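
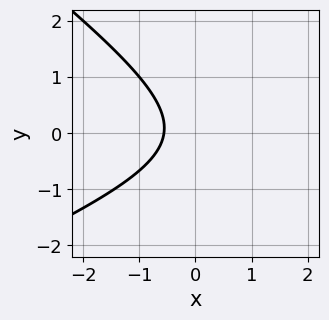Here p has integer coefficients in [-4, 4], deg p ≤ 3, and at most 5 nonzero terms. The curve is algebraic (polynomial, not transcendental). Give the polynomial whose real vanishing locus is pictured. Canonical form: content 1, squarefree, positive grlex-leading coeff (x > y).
1. The degree is 2 — no degree-1 curve has this shape.
2. Against the integer gridlines: the curve avoids every integer y-axis point in the box.
3. The integer polynomial consistent with all of this is the stated p.

x^2 - x*y - 3*y^2 - 3*x - 2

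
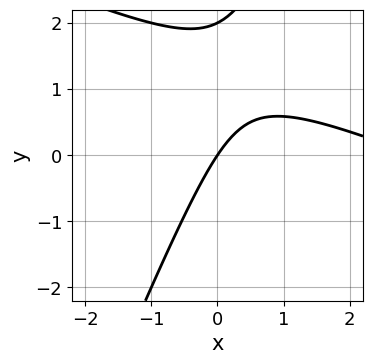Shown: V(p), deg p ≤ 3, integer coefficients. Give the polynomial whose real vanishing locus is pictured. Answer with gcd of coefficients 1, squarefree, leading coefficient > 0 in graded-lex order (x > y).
x^2 + 2*x*y - y^2 - 3*x + 2*y

First, deg p = 2. No degree-1 curve has this shape.
Then, against the integer gridlines: among the integer gridlines, it crosses the y-axis at y ∈ {0, 2}; it crosses the x-axis at the gridline x = 0.
Finally, fitting integer coefficients to these (and the overall shape) gives p.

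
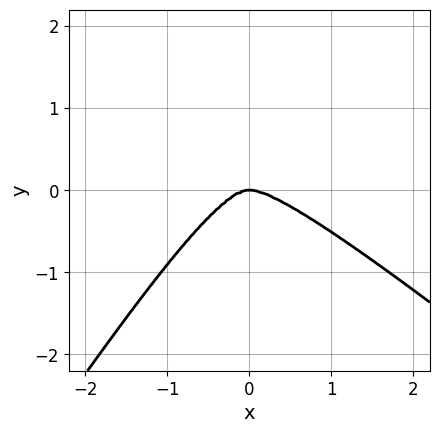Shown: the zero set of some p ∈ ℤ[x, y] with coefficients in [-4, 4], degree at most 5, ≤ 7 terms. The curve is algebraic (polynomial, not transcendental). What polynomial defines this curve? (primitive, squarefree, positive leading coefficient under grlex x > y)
The degree is 4 — the shape is more complex than any degree-3 curve.
Observable constraints: it meets the x-axis at x = 0 (among the integer gridlines); it crosses the y-axis at the gridline y = 0.
Matching integer coefficients to the picture gives p.

2*x^4 + 2*x^3*y - y^4 + x^2*y + 3*y^3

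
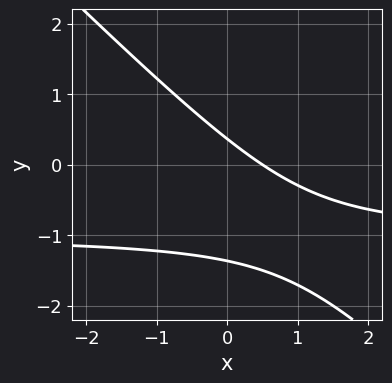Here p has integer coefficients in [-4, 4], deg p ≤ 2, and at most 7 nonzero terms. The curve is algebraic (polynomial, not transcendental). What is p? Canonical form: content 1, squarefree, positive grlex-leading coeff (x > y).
2*x*y + 2*y^2 + 2*x + 2*y - 1

The degree is 2 — no degree-1 curve has this shape.
The integer polynomial consistent with all of this is the stated p.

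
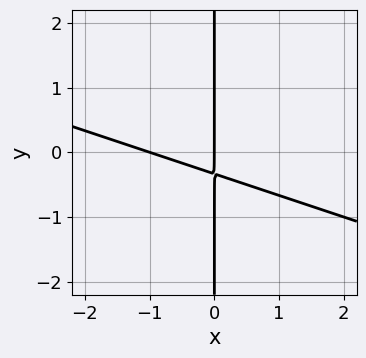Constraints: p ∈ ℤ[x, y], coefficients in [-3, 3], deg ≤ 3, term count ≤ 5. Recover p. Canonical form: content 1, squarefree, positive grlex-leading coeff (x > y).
x^2 + 3*x*y + x

Degree: a generic line meets the curve in up to 2 points, so deg p = 2.
Against the integer gridlines: every point of the y-axis in the box is on the curve; the x-axis gridline crossings are at x ∈ {-1, 0}.
These observations pin down the coefficients.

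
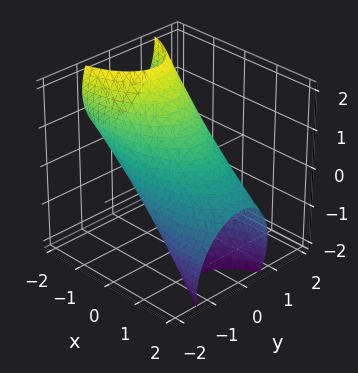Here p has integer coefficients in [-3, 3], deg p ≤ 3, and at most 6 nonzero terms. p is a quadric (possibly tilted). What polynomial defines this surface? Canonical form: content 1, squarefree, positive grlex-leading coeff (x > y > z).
x^2 + 3*x*z + 3*y^2 - y*z + 2*z^2 - 3

(a) deg p = 2. No degree-1 surface has this shape.
(b) From the visible intercepts: the y-axis gridline crossings are at y ∈ {-1, 1}.
(c) Together with the visible shape, these determine p as stated.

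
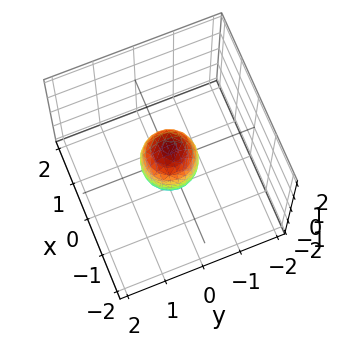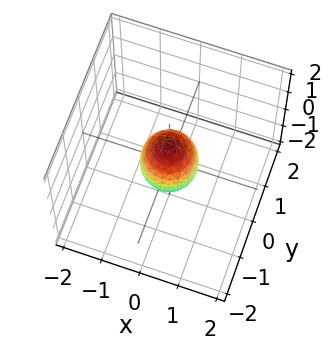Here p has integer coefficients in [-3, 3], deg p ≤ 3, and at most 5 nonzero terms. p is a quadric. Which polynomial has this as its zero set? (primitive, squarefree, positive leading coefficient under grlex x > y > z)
First, deg p = 2. A closed, bounded, convex surface; a quadric.
Then, symmetries: mirror symmetry z ↦ −z ⇒ only even powers of z; the z-axis is an axis of rotation, so x and y enter only as x² + y².
Next, from the visible intercepts: a circular section at z = 0 has radius between 0 and 1; the z-axis gridline crossings are at z ∈ {-1, 1}.
Finally, the integer polynomial consistent with all of this is the stated p.

2*x^2 + 2*y^2 + z^2 - 1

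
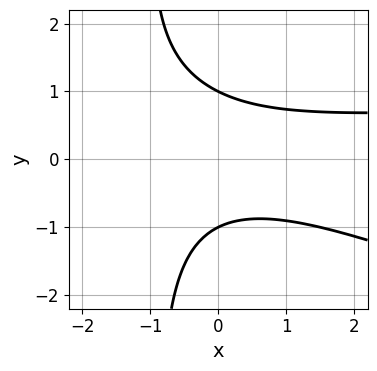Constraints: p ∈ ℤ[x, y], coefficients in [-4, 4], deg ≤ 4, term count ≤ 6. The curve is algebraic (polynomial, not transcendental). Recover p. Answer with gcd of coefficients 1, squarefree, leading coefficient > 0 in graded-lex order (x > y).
Degree: the shape is more complex than any degree-2 curve, so deg p = 3.
From the visible intercepts: it misses every integer gridline on the x-axis; among the integer gridlines, it crosses the y-axis at y ∈ {-1, 1}.
Together with the visible shape, these determine p as stated.

x^2*y + 3*x*y^2 - x^2 + 3*y^2 - 3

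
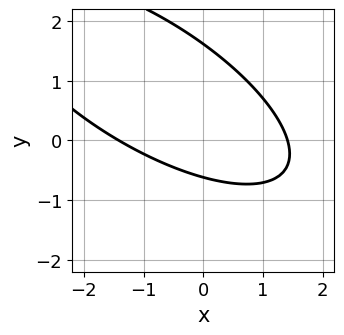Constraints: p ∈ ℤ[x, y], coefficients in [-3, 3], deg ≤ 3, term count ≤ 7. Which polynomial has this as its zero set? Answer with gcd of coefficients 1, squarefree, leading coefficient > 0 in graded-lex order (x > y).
1. The degree is 2 — the shape is more complex than any degree-1 curve.
2. Solving for integer coefficients yields p as stated.

x^2 + 2*x*y + 2*y^2 - 2*y - 2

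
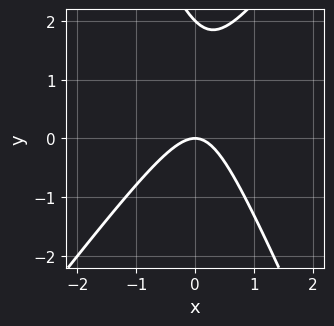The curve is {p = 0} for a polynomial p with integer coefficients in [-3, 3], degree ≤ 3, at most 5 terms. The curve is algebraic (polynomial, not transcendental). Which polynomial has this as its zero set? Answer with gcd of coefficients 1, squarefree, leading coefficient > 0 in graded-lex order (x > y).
deg p = 2. No degree-1 curve has this shape.
Observable constraints: among the integer gridlines, it crosses the y-axis at y ∈ {0, 2}; it meets the x-axis at x = 0 (among the integer gridlines).
These observations pin down the coefficients.

3*x^2 - x*y - y^2 + 2*y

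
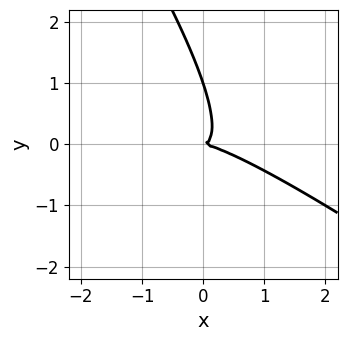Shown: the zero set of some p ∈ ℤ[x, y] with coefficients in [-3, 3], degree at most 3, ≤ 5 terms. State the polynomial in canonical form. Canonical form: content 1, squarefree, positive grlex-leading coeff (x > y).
x^3 + 3*x^2*y + 3*x*y^2 + y^3 - y^2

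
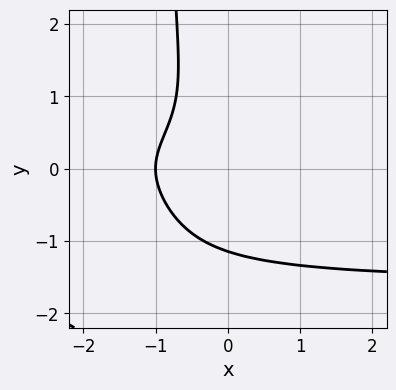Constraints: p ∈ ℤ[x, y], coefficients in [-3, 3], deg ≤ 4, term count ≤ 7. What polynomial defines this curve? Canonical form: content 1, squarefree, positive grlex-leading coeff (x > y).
2*x*y^3 + 2*x*y^2 + 2*y^3 + 3*x + 3

deg p = 4. No degree-3 curve has this shape.
Reading off the gridlines: one x-axis crossing is at x = -1.
Putting this together gives p.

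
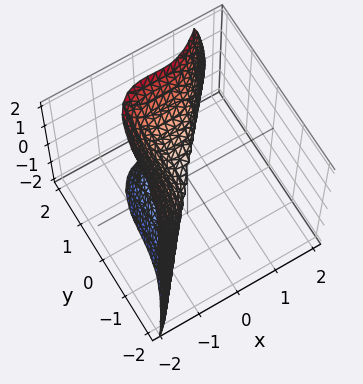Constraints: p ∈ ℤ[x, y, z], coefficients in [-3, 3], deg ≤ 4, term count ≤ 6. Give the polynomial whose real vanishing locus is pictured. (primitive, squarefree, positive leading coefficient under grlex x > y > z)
deg p = 3.
Reading off the gridlines: one y-axis crossing is at y = 0; it crosses the x-axis at the gridline x = 0; it crosses the z-axis at the gridline z = 0.
Putting this together gives p.

3*x^3 - x^2*y - y^3 + z^2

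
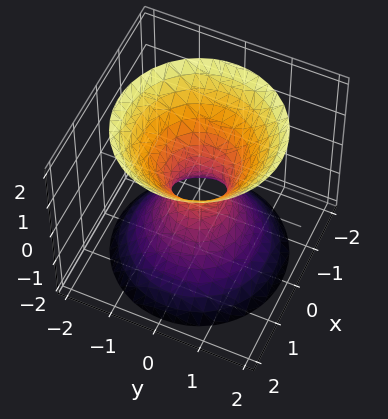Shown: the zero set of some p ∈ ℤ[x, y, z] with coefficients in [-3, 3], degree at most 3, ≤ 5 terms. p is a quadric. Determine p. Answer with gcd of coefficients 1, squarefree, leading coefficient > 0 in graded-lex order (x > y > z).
3*x^2 + 3*y^2 - 2*z^2 - 1

1. deg p = 2. One connected sheet with a waist; a quadric.
2. Symmetries: the surface is invariant under rotation about z: p = q(x² + y², z); the z ↦ −z reflection is a symmetry, so z appears only in even powers.
3. From the axis intercepts and sections: a circular section at z = -1 has radius exactly 1; no z-intercept at any integer in the box.
4. Solving for integer coefficients yields p as stated.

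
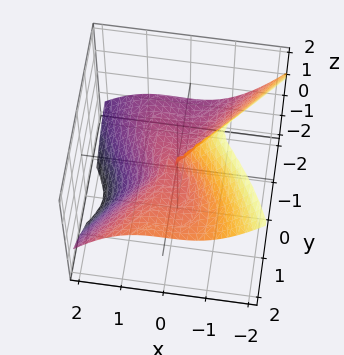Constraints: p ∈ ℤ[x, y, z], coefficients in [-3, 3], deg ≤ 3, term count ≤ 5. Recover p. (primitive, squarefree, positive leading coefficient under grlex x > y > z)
3*x^3 + 2*x^2*z - y^3 + 3*y^2*z - x^2

Degree: no degree-2 surface has this shape, so deg p = 3.
Against the integer gridlines: every point of the z-axis in the box is on the surface; one x-axis crossing is at x = 0.
Fitting integer coefficients to these (and the overall shape) gives p.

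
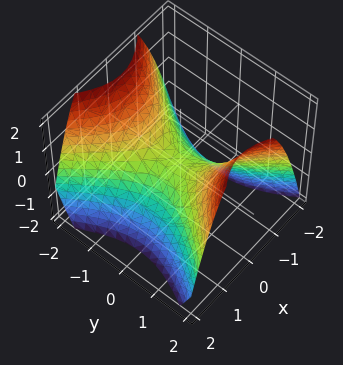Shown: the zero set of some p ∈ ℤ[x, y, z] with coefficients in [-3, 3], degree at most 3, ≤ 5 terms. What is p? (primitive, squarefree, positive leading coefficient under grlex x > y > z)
3*x^2 - 2*y^2 + 3*z

First, the degree is 2 — a saddle surface; a quadric.
Then, symmetries: it's symmetric under x → −x, forcing even powers of x; the y ↦ −y reflection is a symmetry, so y appears only in even powers.
Next, reading off the gridlines: it meets the z-axis at z = 0 (among the integer gridlines); it meets the y-axis at y = 0 (among the integer gridlines); one x-axis crossing is at x = 0.
Finally, together with the visible shape, these determine p as stated.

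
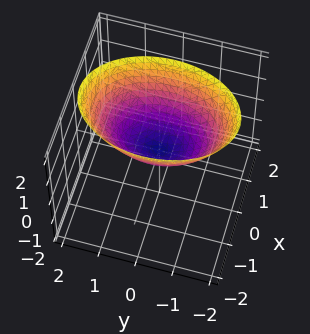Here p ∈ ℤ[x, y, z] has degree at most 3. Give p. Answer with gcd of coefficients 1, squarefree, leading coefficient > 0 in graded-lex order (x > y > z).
2*x^2 + y^2 - 2*z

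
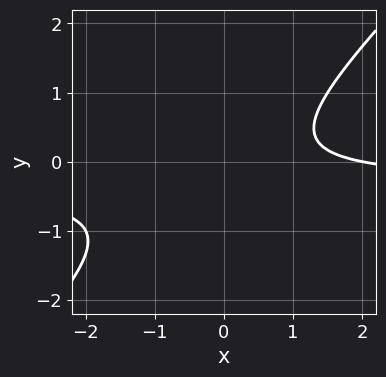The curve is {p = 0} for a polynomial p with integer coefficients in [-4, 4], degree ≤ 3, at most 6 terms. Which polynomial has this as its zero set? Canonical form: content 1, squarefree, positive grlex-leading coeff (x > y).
First, the degree is 2 — no degree-1 curve has this shape.
Then, against the integer gridlines: one x-axis crossing is at x = 2; the curve avoids every integer y-axis point in the box.
Finally, assembling these constraints gives the stated polynomial.

3*x*y - 3*y^2 + x - y - 2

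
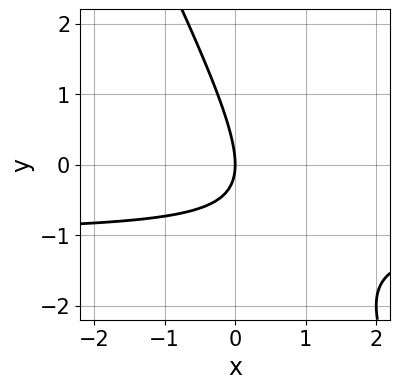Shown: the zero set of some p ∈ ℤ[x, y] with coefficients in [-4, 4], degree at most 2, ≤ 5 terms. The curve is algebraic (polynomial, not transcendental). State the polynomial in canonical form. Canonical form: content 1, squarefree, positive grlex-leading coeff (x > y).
2*x*y + y^2 + 2*x

First, deg p = 2. The shape is more complex than any degree-1 curve.
Then, from the visible intercepts: it crosses the y-axis at the gridline y = 0; it meets the x-axis at x = 0 (among the integer gridlines).
Finally, putting this together gives p.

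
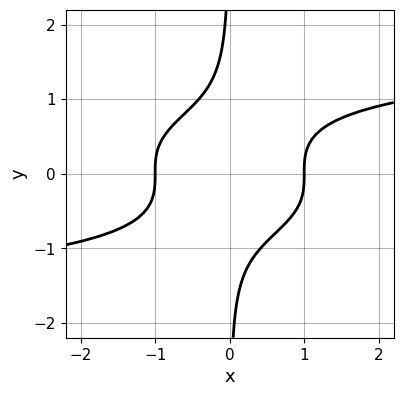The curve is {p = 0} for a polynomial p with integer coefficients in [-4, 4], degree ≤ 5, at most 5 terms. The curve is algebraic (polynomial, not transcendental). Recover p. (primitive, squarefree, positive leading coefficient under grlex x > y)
2*x*y^3 - x^2 + 1

1. deg p = 4. A generic line meets the curve in up to 4 points.
2. From the visible intercepts: among the integer gridlines, it crosses the x-axis at x ∈ {-1, 1}; no y-intercept at any integer in the box.
3. Matching integer coefficients to the picture gives p.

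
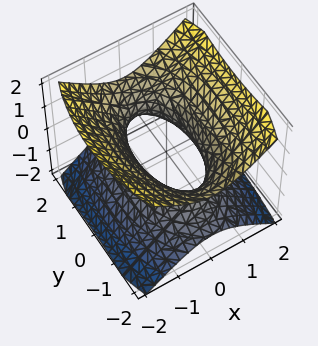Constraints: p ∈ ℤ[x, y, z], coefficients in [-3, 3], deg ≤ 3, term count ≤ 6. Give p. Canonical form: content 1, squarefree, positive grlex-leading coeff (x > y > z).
3*x^2 + y^2 - 3*z^2 - 2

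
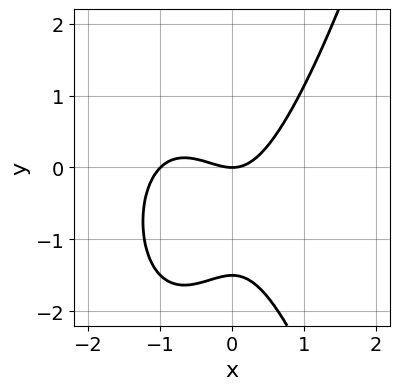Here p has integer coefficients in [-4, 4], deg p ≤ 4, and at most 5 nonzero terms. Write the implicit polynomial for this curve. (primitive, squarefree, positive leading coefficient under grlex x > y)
1. Degree: no degree-2 curve has this shape, so deg p = 3.
2. Checking where it meets the axes: the x-axis gridline crossings are at x ∈ {-1, 0}; one y-axis crossing is at y = 0.
3. Putting this together gives p.

3*x^3 + 3*x^2 - 2*y^2 - 3*y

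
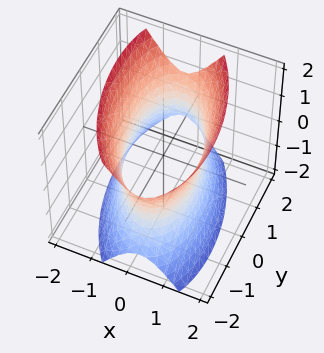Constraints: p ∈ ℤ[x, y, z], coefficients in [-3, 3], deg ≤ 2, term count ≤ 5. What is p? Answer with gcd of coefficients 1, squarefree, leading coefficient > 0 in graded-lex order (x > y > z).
3*x^2 + x*y + y^2 - z^2 - 3

First, the degree is 2 — the shape is more complex than any degree-1 surface.
Next, checking where it meets the axes: among the integer gridlines, it crosses the x-axis at x ∈ {-1, 1}; no z-intercept at any integer in the box.
Finally, these observations pin down the coefficients.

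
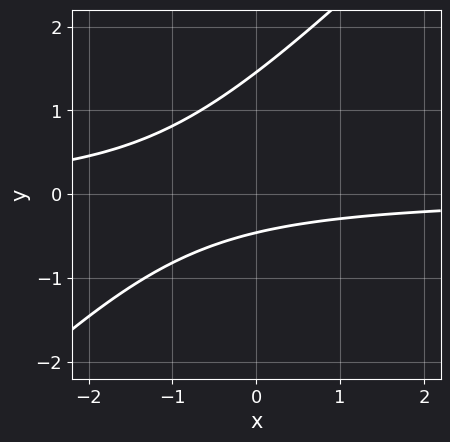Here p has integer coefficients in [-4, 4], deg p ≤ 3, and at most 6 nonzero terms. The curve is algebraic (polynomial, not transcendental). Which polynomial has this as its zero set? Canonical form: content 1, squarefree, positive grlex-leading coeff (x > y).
1. The degree is 2 — a generic line meets the curve in up to 2 points.
2. Against the integer gridlines: no x-intercept at any integer in the box.
3. Solving for integer coefficients yields p as stated.

3*x*y - 3*y^2 + 3*y + 2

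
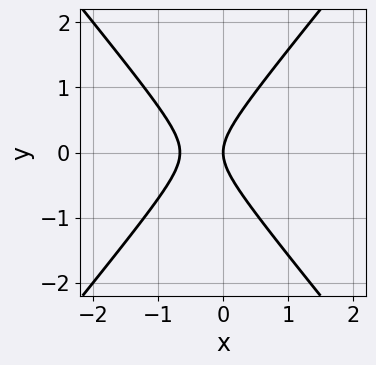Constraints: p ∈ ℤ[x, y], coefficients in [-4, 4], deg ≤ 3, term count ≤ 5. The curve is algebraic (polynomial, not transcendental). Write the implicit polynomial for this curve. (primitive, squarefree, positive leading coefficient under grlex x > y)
3*x^2 - 2*y^2 + 2*x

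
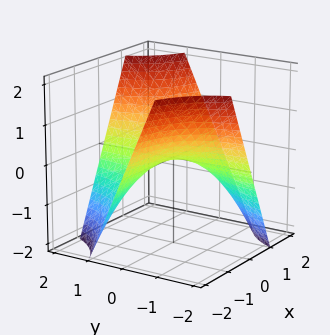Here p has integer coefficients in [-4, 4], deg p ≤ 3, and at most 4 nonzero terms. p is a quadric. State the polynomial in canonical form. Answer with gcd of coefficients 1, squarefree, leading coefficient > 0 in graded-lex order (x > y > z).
x*y - z

(a) deg p = 2. A saddle surface; a quadric.
(b) Against the integer gridlines: it crosses the z-axis at the gridline z = 0; every point of the y-axis in the box is on the surface.
(c) Solving for integer coefficients yields p as stated. Check: (-1, 0, 0) on the x-axis lies on the surface, and p(-1, 0, 0) = 0. ✓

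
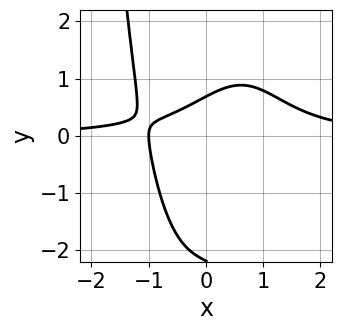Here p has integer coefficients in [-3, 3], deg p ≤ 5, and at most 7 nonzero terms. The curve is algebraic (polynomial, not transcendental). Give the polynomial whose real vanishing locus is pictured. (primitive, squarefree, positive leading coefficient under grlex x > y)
3*x^3*y + 2*y^2 - 3*x + 3*y - 3

The degree is 4 — a generic line meets the curve in up to 4 points.
Against the integer gridlines: it crosses the x-axis at the gridline x = -1.
Matching integer coefficients to the picture gives p.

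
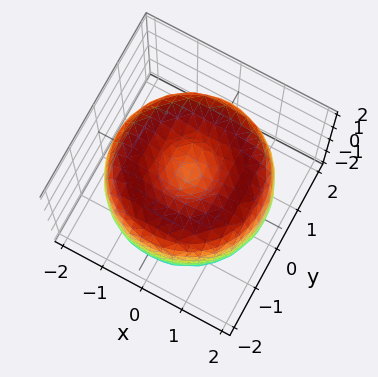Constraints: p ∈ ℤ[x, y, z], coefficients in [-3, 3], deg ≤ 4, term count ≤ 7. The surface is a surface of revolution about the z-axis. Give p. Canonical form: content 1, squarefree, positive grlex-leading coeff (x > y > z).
x^4 + 2*x^2*y^2 + y^4 - 3*x^2 - 3*y^2 + 2*z^2 - 1

(a) The degree is 4 — a generic line meets the surface in up to 4 points.
(b) Symmetries: rotational symmetry about the z-axis ⇒ p depends on x, y only through x² + y².
(c) Against the integer gridlines: a circular section at z = -1 has radius between 0 and 1.
(d) The integer polynomial consistent with all of this is the stated p.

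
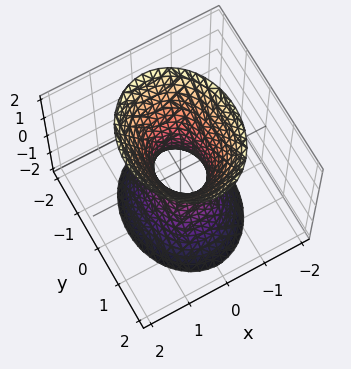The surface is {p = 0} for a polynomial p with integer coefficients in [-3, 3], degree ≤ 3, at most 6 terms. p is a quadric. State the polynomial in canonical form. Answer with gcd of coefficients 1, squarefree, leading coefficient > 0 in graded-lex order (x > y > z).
(a) Degree: one connected sheet with a waist; a quadric, so deg p = 2.
(b) Symmetries: mirror symmetry z ↦ −z ⇒ only even powers of z; the y ↦ −y reflection is a symmetry, so y appears only in even powers; it's symmetric under x → −x, forcing even powers of x.
(c) Reading off the gridlines: it misses every integer gridline on the z-axis.
(d) Matching integer coefficients to the picture gives p.

3*x^2 + 2*y^2 - z^2 - 1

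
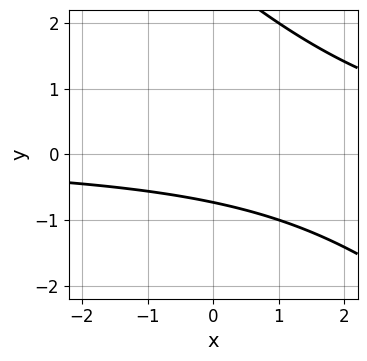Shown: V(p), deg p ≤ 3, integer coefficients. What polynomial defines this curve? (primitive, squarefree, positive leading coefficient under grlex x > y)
x*y + y^2 - 2*y - 2

Degree: no degree-1 curve has this shape, so deg p = 2.
From the visible intercepts: the curve avoids every integer x-axis point in the box.
Fitting integer coefficients to these (and the overall shape) gives p.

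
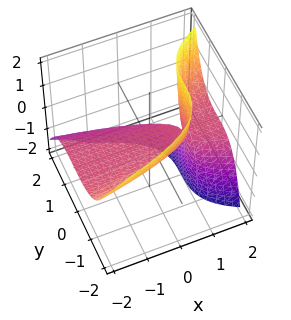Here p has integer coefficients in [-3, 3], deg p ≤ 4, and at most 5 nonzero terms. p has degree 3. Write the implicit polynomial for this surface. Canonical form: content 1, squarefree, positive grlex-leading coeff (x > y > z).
y^3 - 2*x*z + 2*z

1. deg p = 3. A generic line meets the surface in up to 3 points.
2. Reading off the gridlines: it crosses the z-axis at the gridline z = 0; one y-axis crossing is at y = 0.
3. The integer polynomial consistent with all of this is the stated p. Check: (2, 0, 0) on the x-axis lies on the surface, and p(2, 0, 0) = 0. ✓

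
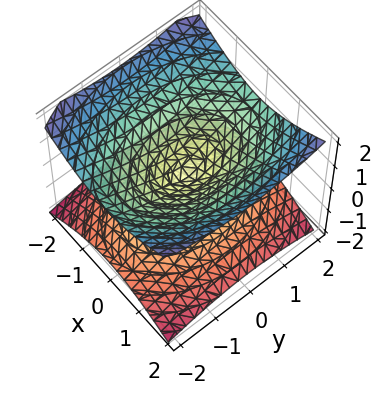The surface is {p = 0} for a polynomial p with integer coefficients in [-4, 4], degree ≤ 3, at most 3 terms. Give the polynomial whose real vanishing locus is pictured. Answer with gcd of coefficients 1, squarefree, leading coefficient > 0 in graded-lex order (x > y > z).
2*x^2 + y^2 - 3*z^2

The degree is 2 — two nappes meeting at a single point; a quadric.
Symmetries: it's symmetric under x → −x, forcing even powers of x; mirror symmetry y ↦ −y ⇒ only even powers of y; mirror symmetry z ↦ −z ⇒ only even powers of z.
From the axis intercepts and sections: one y-axis crossing is at y = 0; one x-axis crossing is at x = 0; one z-axis crossing is at z = 0.
The integer polynomial consistent with all of this is the stated p.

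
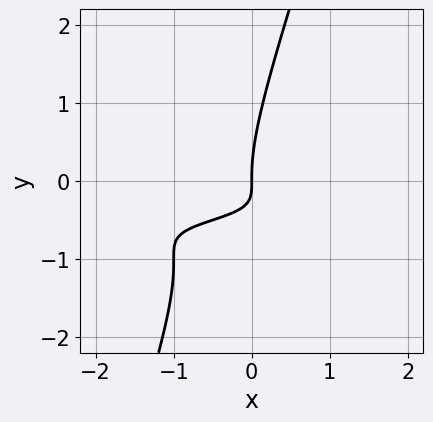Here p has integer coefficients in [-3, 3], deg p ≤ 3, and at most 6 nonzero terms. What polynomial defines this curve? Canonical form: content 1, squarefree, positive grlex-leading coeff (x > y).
3*x*y^2 - y^3 + 3*x*y + x

(a) Degree: a generic line meets the curve in up to 3 points, so deg p = 3.
(b) Against the integer gridlines: it crosses the x-axis at the gridline x = 0; it crosses the y-axis at the gridline y = 0.
(c) The integer polynomial consistent with all of this is the stated p.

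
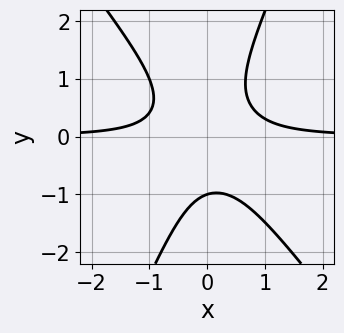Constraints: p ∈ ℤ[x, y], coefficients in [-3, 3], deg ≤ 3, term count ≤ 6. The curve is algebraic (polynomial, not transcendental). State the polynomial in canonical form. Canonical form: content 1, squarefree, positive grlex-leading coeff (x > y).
1. deg p = 3. No degree-2 curve has this shape.
2. Reading off the gridlines: it crosses the y-axis at the gridline y = -1; the curve avoids every integer x-axis point in the box.
3. Together with the visible shape, these determine p as stated.

3*x^2*y + x*y^2 - y^3 - 1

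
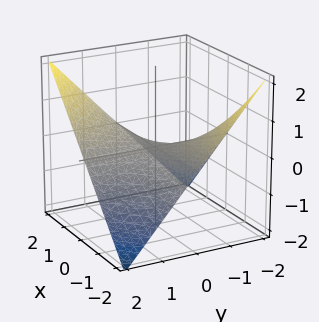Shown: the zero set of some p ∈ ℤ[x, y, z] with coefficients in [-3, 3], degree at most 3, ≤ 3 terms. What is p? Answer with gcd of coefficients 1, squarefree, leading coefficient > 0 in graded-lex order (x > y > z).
x*y - 2*z

(a) Degree: a hyperbolic paraboloid; a quadric, so deg p = 2.
(b) Reading off the gridlines: the visible x-axis segment lies entirely on the surface; the visible y-axis segment lies entirely on the surface; it meets the z-axis at z = 0 (among the integer gridlines).
(c) Solving for integer coefficients yields p as stated.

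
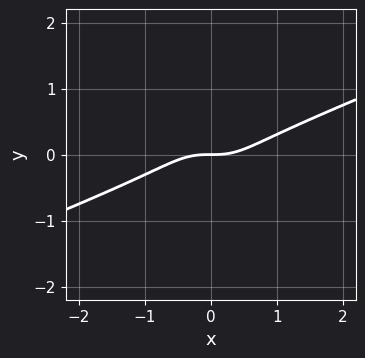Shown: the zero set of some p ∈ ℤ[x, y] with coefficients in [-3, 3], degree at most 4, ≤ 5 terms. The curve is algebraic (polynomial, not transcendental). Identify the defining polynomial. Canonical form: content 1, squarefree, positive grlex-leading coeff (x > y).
(a) The degree is 3 — the shape is more complex than any degree-2 curve.
(b) Observable constraints: it crosses the y-axis at the gridline y = 0; one x-axis crossing is at x = 0.
(c) Together with the visible shape, these determine p as stated.

x^3 - 2*x^2*y - 3*y^3 - y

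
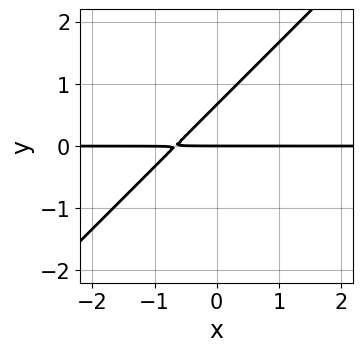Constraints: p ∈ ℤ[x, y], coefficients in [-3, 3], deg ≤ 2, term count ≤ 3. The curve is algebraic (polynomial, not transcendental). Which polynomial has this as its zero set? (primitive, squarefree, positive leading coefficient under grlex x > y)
3*x*y - 3*y^2 + 2*y

1. deg p = 2. A generic line meets the curve in up to 2 points.
2. Observable constraints: one y-axis crossing is at y = 0; the visible x-axis segment lies entirely on the curve.
3. Fitting integer coefficients to these (and the overall shape) gives p.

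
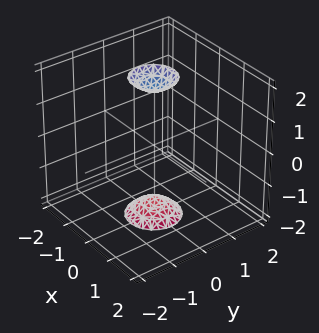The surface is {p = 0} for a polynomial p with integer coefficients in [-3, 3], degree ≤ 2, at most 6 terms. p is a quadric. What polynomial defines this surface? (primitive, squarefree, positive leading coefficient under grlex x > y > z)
3*x^2 + 3*y^2 - z^2 + 3

The picture has 2 separate pieces. They look like related sheets of one shape, so recover p as a whole.
The degree is 2 — two separate bowl-shaped sheets opening away from each other; a quadric.
Symmetries: it's symmetric under z → −z, forcing even powers of z; the surface is invariant under rotation about z: p = q(x² + y², z).
From the visible intercepts: no y-intercept at any integer in the box; a circular section at z = 2 has radius between 0 and 1; it misses every integer gridline on the x-axis.
Together with the visible shape, these determine p as stated.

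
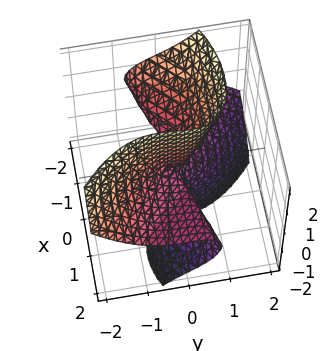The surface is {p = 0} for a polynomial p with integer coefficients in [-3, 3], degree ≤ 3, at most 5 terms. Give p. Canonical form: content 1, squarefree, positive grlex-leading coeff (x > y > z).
2*x^2*z - 2*x*y*z + 3*x*z^2 + 3*y^3 - z^2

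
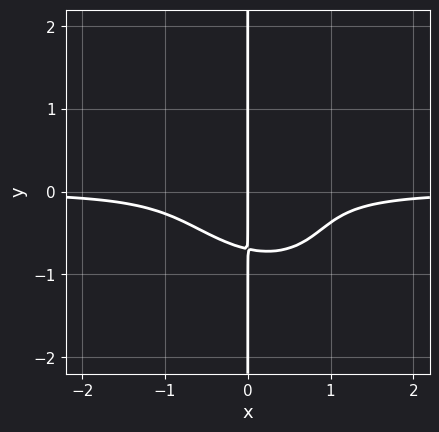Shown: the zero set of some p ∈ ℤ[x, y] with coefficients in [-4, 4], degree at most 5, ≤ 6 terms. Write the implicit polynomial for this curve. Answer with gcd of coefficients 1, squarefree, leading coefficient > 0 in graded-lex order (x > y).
The degree is 4 — a generic line meets the curve in up to 4 points.
Observable constraints: every point of the y-axis in the box is on the curve; one x-axis crossing is at x = 0.
The integer polynomial consistent with all of this is the stated p.

3*x^3*y + 2*x^2*y^2 + 3*x*y^3 + x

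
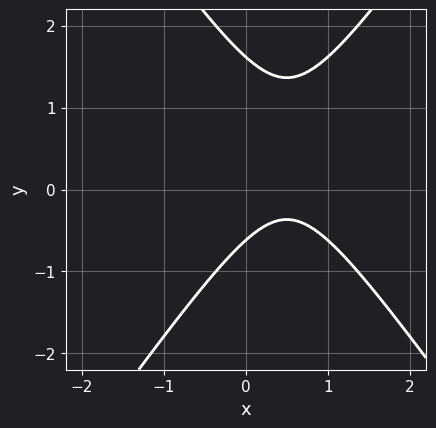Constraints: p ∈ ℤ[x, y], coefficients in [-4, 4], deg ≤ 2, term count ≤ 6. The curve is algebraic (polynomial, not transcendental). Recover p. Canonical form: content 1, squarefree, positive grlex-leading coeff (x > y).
2*x^2 - y^2 - 2*x + y + 1

(a) Degree: no degree-1 curve has this shape, so deg p = 2.
(b) From the axis intercepts and sections: no x-intercept at any integer in the box.
(c) The integer polynomial consistent with all of this is the stated p.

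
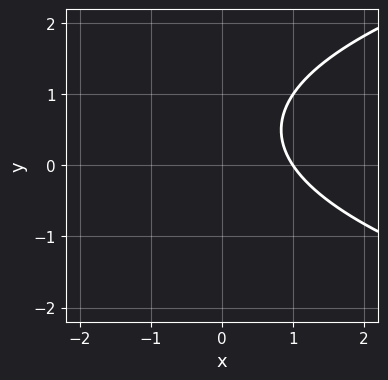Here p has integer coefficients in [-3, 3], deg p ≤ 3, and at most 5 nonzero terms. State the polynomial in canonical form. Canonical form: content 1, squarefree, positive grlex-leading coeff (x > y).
2*y^2 - 3*x - 2*y + 3

deg p = 2.
From the axis intercepts and sections: it misses every integer gridline on the y-axis; it crosses the x-axis at the gridline x = 1.
Assembling these constraints gives the stated polynomial.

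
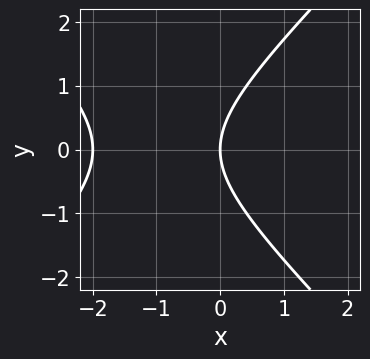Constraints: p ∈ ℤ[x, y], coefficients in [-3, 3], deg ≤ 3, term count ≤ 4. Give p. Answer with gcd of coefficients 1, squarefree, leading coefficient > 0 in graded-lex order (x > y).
x^2 - y^2 + 2*x

Degree: no degree-1 curve has this shape, so deg p = 2.
Symmetries: the y ↦ −y reflection is a symmetry, so y appears only in even powers.
Checking where it meets the axes: among the integer gridlines, it crosses the x-axis at x ∈ {-2, 0}; it crosses the y-axis at the gridline y = 0.
Fitting integer coefficients to these (and the overall shape) gives p.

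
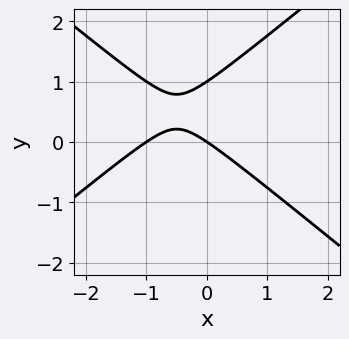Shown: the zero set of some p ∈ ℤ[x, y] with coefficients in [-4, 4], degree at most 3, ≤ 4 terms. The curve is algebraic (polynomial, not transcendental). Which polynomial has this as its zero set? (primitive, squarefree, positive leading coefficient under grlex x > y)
(a) Degree: a generic line meets the curve in up to 2 points, so deg p = 2.
(b) Reading off the gridlines: the x-axis gridline crossings are at x ∈ {-1, 0}; the y-axis gridline crossings are at y ∈ {0, 1}.
(c) Fitting integer coefficients to these (and the overall shape) gives p.

2*x^2 - 3*y^2 + 2*x + 3*y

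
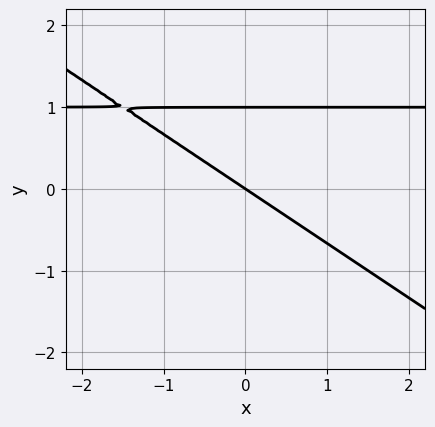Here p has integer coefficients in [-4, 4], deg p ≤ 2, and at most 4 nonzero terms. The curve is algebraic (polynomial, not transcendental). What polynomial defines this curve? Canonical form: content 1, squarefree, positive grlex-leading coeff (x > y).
First, degree: the shape is more complex than any degree-1 curve, so deg p = 2.
Next, checking where it meets the axes: among the integer gridlines, it crosses the y-axis at y ∈ {0, 1}; one x-axis crossing is at x = 0.
Finally, these observations pin down the coefficients.

2*x*y + 3*y^2 - 2*x - 3*y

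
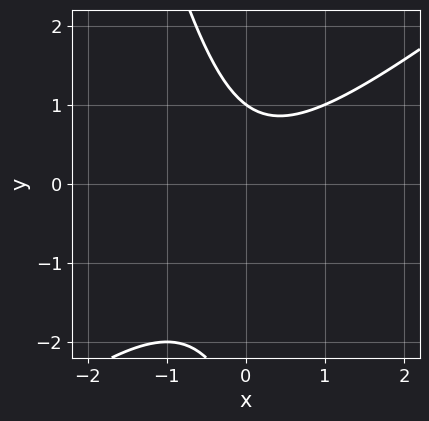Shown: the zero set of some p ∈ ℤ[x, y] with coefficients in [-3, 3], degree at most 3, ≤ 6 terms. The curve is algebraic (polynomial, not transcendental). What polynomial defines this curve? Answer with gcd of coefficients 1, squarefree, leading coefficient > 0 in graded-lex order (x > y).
3*x^2 - 3*x*y - y^2 - 2*y + 3

First, deg p = 2.
Next, checking where it meets the axes: it meets the y-axis at y = 1 (among the integer gridlines); no x-intercept at any integer in the box.
Finally, solving for integer coefficients yields p as stated.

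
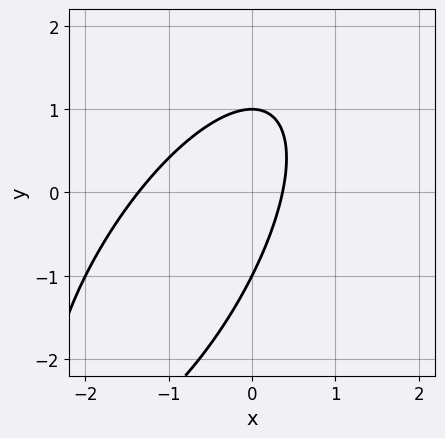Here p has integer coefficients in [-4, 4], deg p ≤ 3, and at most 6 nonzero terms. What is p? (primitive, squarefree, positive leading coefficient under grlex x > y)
2*x^2 - 2*x*y + y^2 + 2*x - 1

deg p = 2.
From the axis intercepts and sections: the y-axis gridline crossings are at y ∈ {-1, 1}.
Assembling these constraints gives the stated polynomial.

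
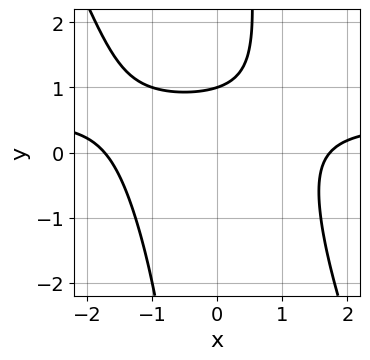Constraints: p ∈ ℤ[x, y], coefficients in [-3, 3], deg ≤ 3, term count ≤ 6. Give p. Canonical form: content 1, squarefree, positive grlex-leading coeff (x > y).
deg p = 3. The shape is more complex than any degree-2 curve.
From the axis intercepts and sections: it meets the y-axis at y = 1 (among the integer gridlines).
Matching integer coefficients to the picture gives p.

2*x^2*y + x*y^2 - x^2 - 3*y + 3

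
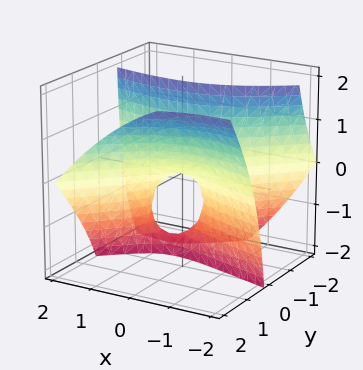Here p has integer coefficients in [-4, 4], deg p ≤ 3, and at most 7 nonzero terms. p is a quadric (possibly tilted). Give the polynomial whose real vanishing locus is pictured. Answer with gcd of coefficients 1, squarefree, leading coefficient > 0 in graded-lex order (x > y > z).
x^2 + 2*x*y - 3*y^2 + 3*y*z + z

First, degree: no degree-1 surface has this shape, so deg p = 2.
Next, reading off the gridlines: one y-axis crossing is at y = 0; it crosses the z-axis at the gridline z = 0.
Finally, fitting integer coefficients to these (and the overall shape) gives p.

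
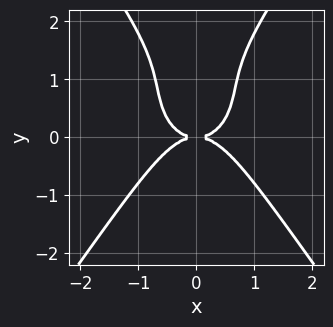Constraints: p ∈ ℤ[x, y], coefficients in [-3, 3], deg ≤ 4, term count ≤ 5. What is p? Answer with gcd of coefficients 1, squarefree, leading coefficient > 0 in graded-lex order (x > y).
First, the degree is 4 — a generic line meets the curve in up to 4 points.
Next, symmetries: mirror symmetry x ↦ −x ⇒ only even powers of x.
Next, from the axis intercepts and sections: it meets the x-axis at x = 0 (among the integer gridlines); one y-axis crossing is at y = 0.
Finally, putting this together gives p.

2*x^4 + x^2*y^2 - y^4 + 2*y^3 - 2*y^2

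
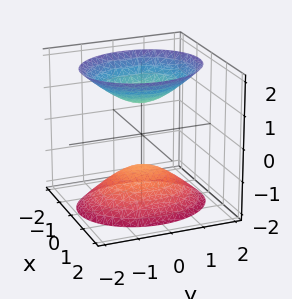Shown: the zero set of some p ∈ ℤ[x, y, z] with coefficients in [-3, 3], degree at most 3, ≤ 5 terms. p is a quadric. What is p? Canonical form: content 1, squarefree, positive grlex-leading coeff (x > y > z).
(a) The picture has 2 separate pieces. Treating them together as one polynomial.
(b) deg p = 2. Two sheets facing apart; a quadric.
(c) Symmetries: mirror symmetry z ↦ −z ⇒ only even powers of z; mirror symmetry y ↦ −y ⇒ only even powers of y; the x ↦ −x reflection is a symmetry, so x appears only in even powers.
(d) Reading off the gridlines: the z-axis gridline crossings are at z ∈ {-1, 1}; it misses every integer gridline on the x-axis; it misses every integer gridline on the y-axis.
(e) Putting this together gives p.

3*x^2 + 2*y^2 - 2*z^2 + 2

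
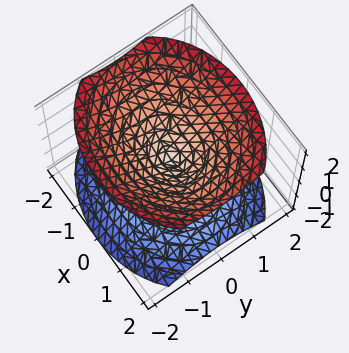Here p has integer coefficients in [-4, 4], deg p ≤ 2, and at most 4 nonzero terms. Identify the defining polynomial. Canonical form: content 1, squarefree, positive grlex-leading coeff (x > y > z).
1. The picture has 2 separate pieces.
2. The degree is 2 — a double cone through the origin; a quadric.
3. Symmetries: mirror symmetry x ↦ −x ⇒ only even powers of x; it's symmetric under z → −z, forcing even powers of z; the y ↦ −y reflection is a symmetry, so y appears only in even powers.
4. From the axis intercepts and sections: it meets the x-axis at x = 0 (among the integer gridlines); one z-axis crossing is at z = 0; it crosses the y-axis at the gridline y = 0.
5. These observations pin down the coefficients.

2*x^2 + 3*y^2 - 3*z^2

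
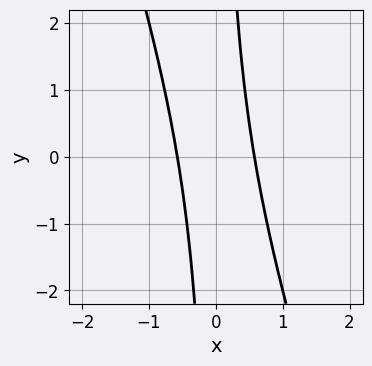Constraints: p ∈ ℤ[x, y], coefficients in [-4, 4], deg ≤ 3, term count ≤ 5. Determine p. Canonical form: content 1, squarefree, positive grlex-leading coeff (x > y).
3*x^2 + x*y - 1

First, deg p = 2. A generic line meets the curve in up to 2 points.
Then, checking where it meets the axes: it misses every integer gridline on the y-axis.
Finally, fitting integer coefficients to these (and the overall shape) gives p.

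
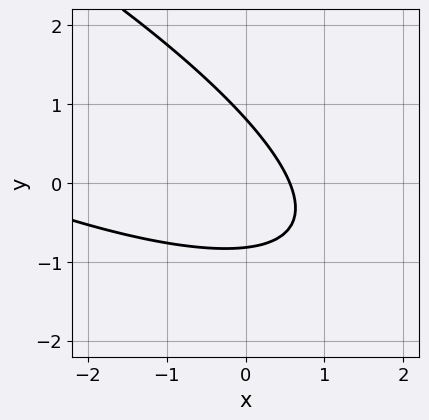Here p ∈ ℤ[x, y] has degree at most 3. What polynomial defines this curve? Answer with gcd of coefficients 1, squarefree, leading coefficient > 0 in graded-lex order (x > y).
First, degree: no degree-1 curve has this shape, so deg p = 2.
Finally, putting this together gives p.

x^2 + 3*x*y + 3*y^2 + 3*x - 2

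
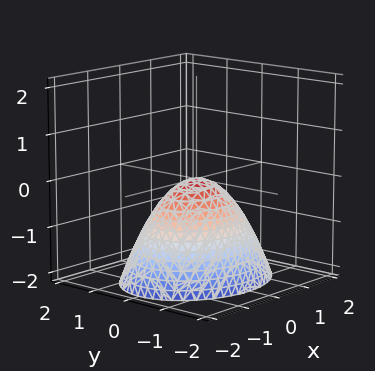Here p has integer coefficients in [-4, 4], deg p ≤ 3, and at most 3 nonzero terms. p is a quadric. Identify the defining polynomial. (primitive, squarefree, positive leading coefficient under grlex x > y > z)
1. deg p = 2. A paraboloid; a quadric.
2. Symmetries: it's symmetric under x → −x, forcing even powers of x; it's symmetric under y → −y, forcing even powers of y.
3. Against the integer gridlines: it crosses the z-axis at the gridline z = 0; one y-axis crossing is at y = 0; it crosses the x-axis at the gridline x = 0.
4. Assembling these constraints gives the stated polynomial.

2*x^2 + 3*y^2 + 3*z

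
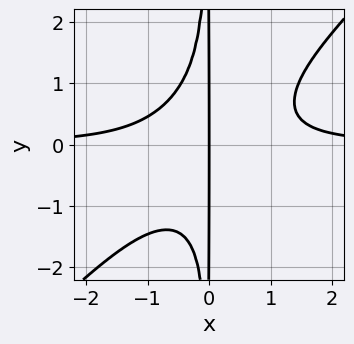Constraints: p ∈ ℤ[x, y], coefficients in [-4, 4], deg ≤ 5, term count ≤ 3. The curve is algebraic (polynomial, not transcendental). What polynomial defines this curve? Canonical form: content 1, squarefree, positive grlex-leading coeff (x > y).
1. Degree: the shape is more complex than any degree-3 curve, so deg p = 4.
2. Reading off the gridlines: every point of the y-axis in the box is on the curve; it crosses the x-axis at the gridline x = 0.
3. Fitting integer coefficients to these (and the overall shape) gives p.

3*x^3*y - 3*x^2*y^2 - 2*x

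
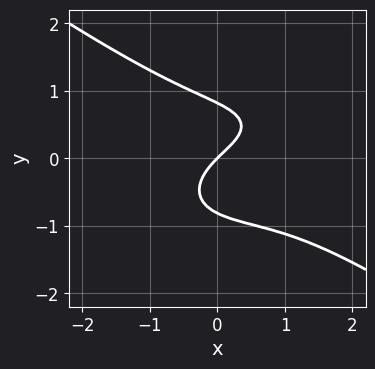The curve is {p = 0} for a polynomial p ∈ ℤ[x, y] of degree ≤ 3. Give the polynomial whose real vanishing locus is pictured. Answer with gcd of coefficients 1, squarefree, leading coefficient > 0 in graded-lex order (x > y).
(a) The degree is 3 — no degree-2 curve has this shape.
(b) Observable constraints: it meets the y-axis at y = 0 (among the integer gridlines); one x-axis crossing is at x = 0.
(c) Solving for integer coefficients yields p as stated.

x^3 + 3*y^3 - x^2 + 2*x - 2*y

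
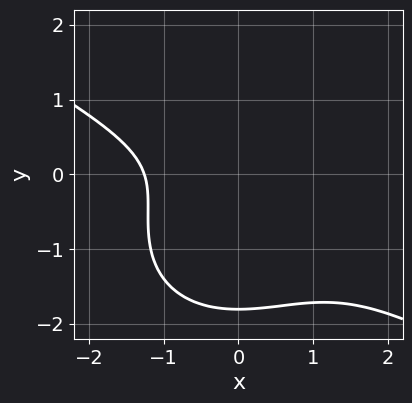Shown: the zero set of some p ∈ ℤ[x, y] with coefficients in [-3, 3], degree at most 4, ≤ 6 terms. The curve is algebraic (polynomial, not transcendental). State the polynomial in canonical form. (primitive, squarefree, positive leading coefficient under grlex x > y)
x^3 + x^2*y + 2*y^3 + 3*y^2 + 2

1. Degree: the shape is more complex than any degree-2 curve, so deg p = 3.
2. Solving for integer coefficients yields p as stated.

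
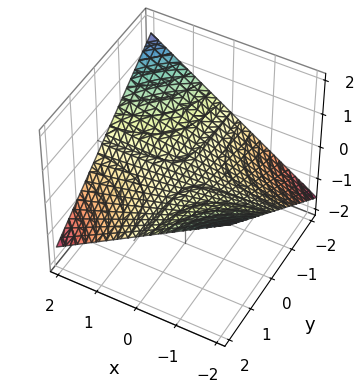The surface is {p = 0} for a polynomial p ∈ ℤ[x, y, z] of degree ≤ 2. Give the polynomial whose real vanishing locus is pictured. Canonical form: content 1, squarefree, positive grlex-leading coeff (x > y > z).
1. The degree is 2 — a saddle surface; a quadric.
2. Against the integer gridlines: the visible x-axis segment lies entirely on the surface; one z-axis crossing is at z = 0; every point of the y-axis in the box is on the surface.
3. Solving for integer coefficients yields p as stated.

x*y + 3*z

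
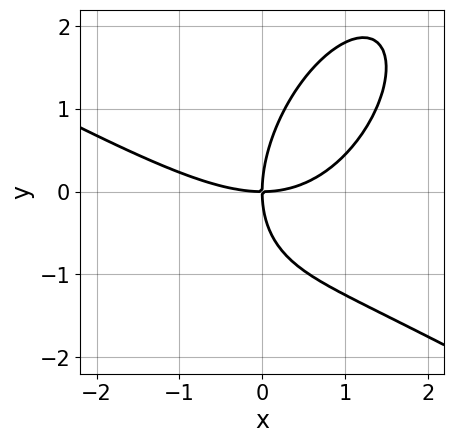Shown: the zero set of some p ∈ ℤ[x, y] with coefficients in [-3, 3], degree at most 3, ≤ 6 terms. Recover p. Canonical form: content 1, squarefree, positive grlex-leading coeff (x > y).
First, the degree is 3 — no degree-2 curve has this shape.
Next, observable constraints: it meets the x-axis at x = 0 (among the integer gridlines); one y-axis crossing is at y = 0.
Finally, fitting integer coefficients to these (and the overall shape) gives p.

x^3 + x^2*y - x*y^2 + y^3 - 3*x*y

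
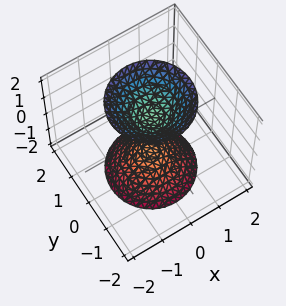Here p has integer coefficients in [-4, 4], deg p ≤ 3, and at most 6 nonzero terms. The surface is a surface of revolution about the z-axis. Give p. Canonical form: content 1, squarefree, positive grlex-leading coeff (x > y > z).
The picture has 2 separate pieces.
The degree is 2 — the shape is more complex than any degree-1 surface.
By symmetry, the surface is invariant under rotation about z: p = q(x² + y², z).
Reading off the gridlines: a circular section at z = -2 has radius between 1 and 2; it misses every integer gridline on the y-axis; among the integer gridlines, it crosses the z-axis at z ∈ {-1, 1}.
Putting this together gives p.

2*x^2 + 2*y^2 - z^2 + 1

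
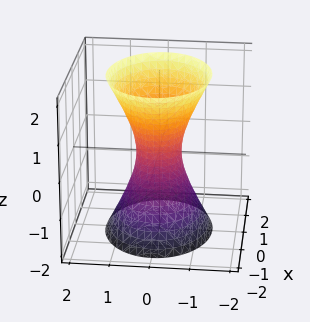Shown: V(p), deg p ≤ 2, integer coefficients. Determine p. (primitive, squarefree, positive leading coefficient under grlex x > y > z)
First, degree: one connected sheet with a waist; a quadric, so deg p = 2.
Then, symmetries: it's symmetric under y → −y, forcing even powers of y; the z ↦ −z reflection is a symmetry, so z appears only in even powers; mirror symmetry x ↦ −x ⇒ only even powers of x.
Next, against the integer gridlines: no z-intercept at any integer in the box.
Finally, putting this together gives p.

2*x^2 + 3*y^2 - z^2 - 1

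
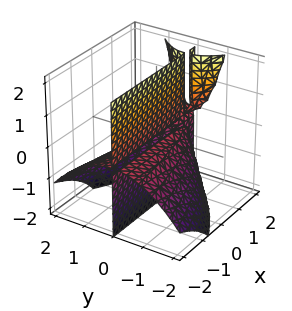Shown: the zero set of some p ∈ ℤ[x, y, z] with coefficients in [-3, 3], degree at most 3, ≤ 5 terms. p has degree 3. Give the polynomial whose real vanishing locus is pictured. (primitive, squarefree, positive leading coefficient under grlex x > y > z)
(a) There are 2 components.
(b) The degree is 3 — a generic line meets the surface in up to 3 points.
(c) Observable constraints: it meets the y-axis at y = 0 (among the integer gridlines); every point of the x-axis in the box is on the surface; every point of the z-axis in the box is on the surface.
(d) Putting this together gives p.

2*x*y*z - 2*y^3 - 3*y*z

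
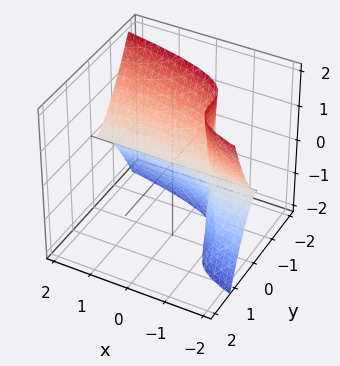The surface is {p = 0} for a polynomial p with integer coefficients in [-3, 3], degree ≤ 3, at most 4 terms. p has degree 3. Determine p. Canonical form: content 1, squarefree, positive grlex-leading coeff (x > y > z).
First, degree: no degree-2 surface has this shape, so deg p = 3.
Next, reading off the gridlines: one z-axis crossing is at z = 0; it meets the y-axis at y = 0 (among the integer gridlines); the visible x-axis segment lies entirely on the surface.
Finally, putting this together gives p.

x*z^2 + 3*y^3 + z^2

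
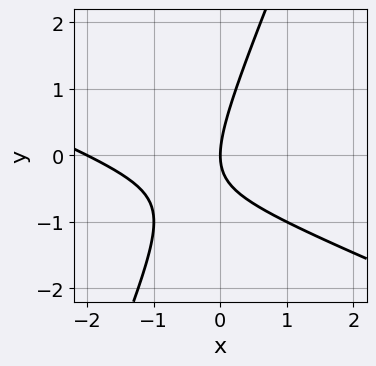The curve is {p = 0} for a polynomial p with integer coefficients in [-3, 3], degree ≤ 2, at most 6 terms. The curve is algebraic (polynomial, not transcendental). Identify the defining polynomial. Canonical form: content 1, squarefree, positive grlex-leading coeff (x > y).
x^2 + 2*x*y - y^2 + 2*x

First, the degree is 2 — the shape is more complex than any degree-1 curve.
Next, against the integer gridlines: it crosses the y-axis at the gridline y = 0; among the integer gridlines, it crosses the x-axis at x ∈ {-2, 0}.
Finally, together with the visible shape, these determine p as stated.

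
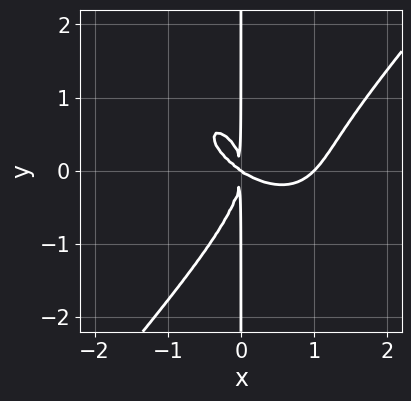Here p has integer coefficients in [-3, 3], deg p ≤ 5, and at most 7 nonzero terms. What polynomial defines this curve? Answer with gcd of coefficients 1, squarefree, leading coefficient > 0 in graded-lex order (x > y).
2*x^4 + x^3*y - 2*x*y^3 - 2*x^3 - 3*x^2*y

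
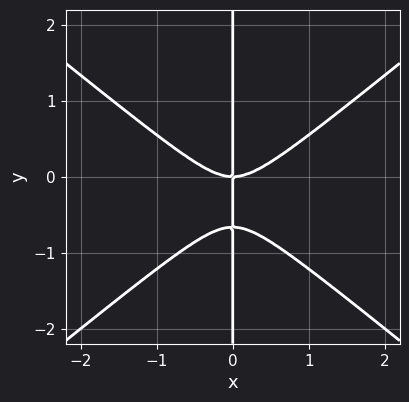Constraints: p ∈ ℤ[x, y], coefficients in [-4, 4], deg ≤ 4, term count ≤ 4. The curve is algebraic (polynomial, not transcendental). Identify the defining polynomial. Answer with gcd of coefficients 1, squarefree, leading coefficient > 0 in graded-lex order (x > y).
The degree is 3 — the shape is more complex than any degree-2 curve.
From the visible intercepts: it meets the x-axis at x = 0 (among the integer gridlines); the visible y-axis segment lies entirely on the curve.
Together with the visible shape, these determine p as stated.

2*x^3 - 3*x*y^2 - 2*x*y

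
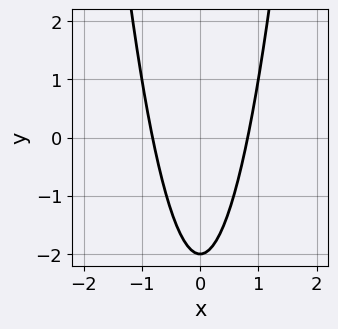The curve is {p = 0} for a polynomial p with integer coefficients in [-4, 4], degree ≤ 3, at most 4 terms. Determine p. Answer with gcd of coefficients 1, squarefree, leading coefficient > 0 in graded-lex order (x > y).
3*x^2 - y - 2

(a) The degree is 2 — the shape is more complex than any degree-1 curve.
(b) Symmetries: mirror symmetry x ↦ −x ⇒ only even powers of x.
(c) Reading off the gridlines: it crosses the y-axis at the gridline y = -2.
(d) Solving for integer coefficients yields p as stated.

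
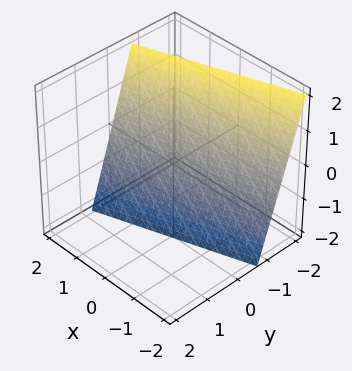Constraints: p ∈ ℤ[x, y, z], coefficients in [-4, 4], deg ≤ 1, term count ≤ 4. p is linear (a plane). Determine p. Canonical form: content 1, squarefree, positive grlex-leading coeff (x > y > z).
(a) deg p = 1. The surface is flat (a plane).
(b) Reading off the gridlines: it meets the z-axis at z = -2 (among the integer gridlines); it meets the x-axis at x = 2 (among the integer gridlines).
(c) Together with the visible shape, these determine p as stated.

x - 3*y - z - 2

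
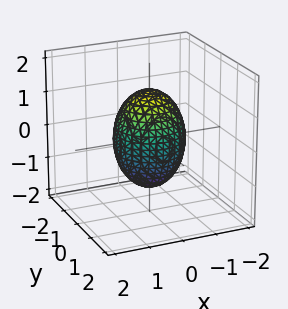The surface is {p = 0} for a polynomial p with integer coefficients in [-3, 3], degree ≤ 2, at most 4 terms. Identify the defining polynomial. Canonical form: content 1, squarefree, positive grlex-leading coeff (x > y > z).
First, deg p = 2. A closed, bounded, convex surface; a quadric.
Next, symmetry: the z-axis is an axis of rotation, so x and y enter only as x² + y²; it's symmetric under z → −z, forcing even powers of z.
Next, observable constraints: the x-axis gridline crossings are at x ∈ {-1, 1}; a circular section at z = -1 has radius between 0 and 1.
Finally, assembling these constraints gives the stated polynomial. Check: (0, 1, 0) on the y-axis lies on the surface, and p(0, 1, 0) = 0. ✓

2*x^2 + 2*y^2 + z^2 - 2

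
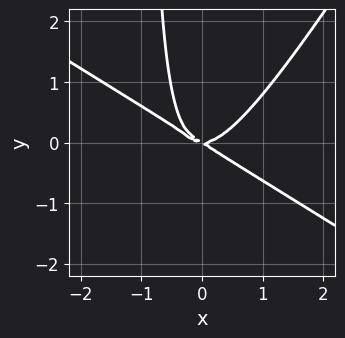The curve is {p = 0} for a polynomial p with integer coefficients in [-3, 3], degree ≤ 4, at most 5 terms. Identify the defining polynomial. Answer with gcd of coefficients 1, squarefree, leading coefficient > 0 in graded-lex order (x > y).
The degree is 3 — no degree-2 curve has this shape.
From the axis intercepts and sections: one x-axis crossing is at x = 0; it meets the y-axis at y = 0 (among the integer gridlines).
Matching integer coefficients to the picture gives p.

3*x^3 + 3*x^2*y - 3*x*y^2 - 2*x*y - 3*y^2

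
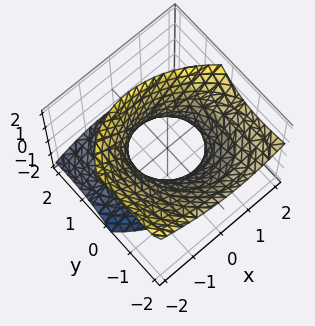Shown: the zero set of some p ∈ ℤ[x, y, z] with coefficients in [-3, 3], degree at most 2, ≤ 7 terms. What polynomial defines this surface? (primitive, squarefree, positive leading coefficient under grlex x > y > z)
1. Degree: a generic line meets the surface in up to 2 points, so deg p = 2.
2. Against the integer gridlines: the surface avoids every integer z-axis point in the box; the y-axis gridline crossings are at y ∈ {-1, 1}.
3. Matching integer coefficients to the picture gives p.

2*x^2 + x*y + 2*y^2 + 3*y*z - 2*z^2 - 2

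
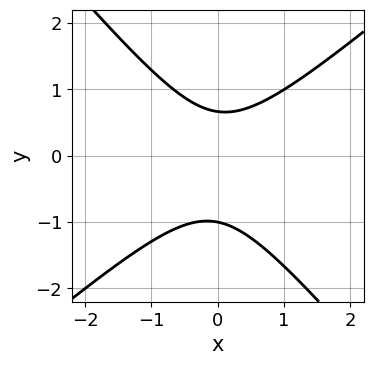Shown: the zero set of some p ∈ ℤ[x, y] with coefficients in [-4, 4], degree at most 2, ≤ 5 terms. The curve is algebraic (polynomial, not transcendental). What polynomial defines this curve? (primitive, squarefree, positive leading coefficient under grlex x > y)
The degree is 2 — a generic line meets the curve in up to 2 points.
Checking where it meets the axes: one y-axis crossing is at y = -1; it misses every integer gridline on the x-axis.
Putting this together gives p.

3*x^2 - x*y - 3*y^2 - y + 2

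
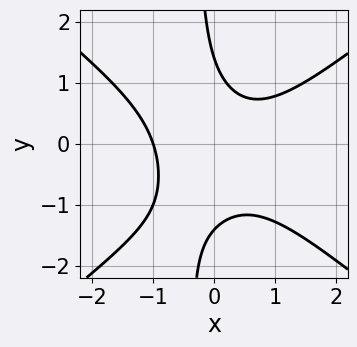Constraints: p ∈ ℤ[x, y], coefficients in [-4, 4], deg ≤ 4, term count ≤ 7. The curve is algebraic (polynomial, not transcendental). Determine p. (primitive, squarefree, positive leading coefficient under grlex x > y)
2*x^3 - 3*x*y^2 - 2*x*y - y^2 + 2

1. Degree: the shape is more complex than any degree-2 curve, so deg p = 3.
2. Observable constraints: one x-axis crossing is at x = -1.
3. Together with the visible shape, these determine p as stated.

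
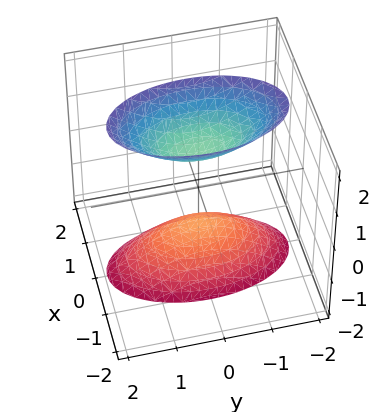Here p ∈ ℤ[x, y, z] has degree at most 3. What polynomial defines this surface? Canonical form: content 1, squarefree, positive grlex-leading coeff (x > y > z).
3*x^2 + y^2 - z^2 + 1

First, there are 2 components.
Next, the degree is 2 — two sheets facing apart; a quadric.
Then, symmetries: it's symmetric under x → −x, forcing even powers of x; the y ↦ −y reflection is a symmetry, so y appears only in even powers; the z ↦ −z reflection is a symmetry, so z appears only in even powers.
Next, reading off the gridlines: it misses every integer gridline on the y-axis; the z-axis gridline crossings are at z ∈ {-1, 1}; no x-intercept at any integer in the box.
Finally, the integer polynomial consistent with all of this is the stated p.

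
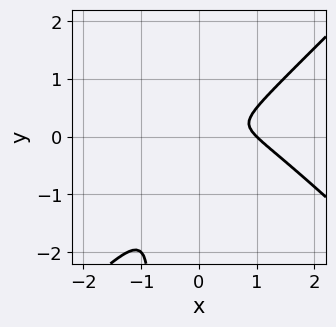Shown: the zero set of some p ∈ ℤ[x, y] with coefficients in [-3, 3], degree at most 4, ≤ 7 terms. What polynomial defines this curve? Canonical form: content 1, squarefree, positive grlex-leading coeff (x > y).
First, degree: a generic line meets the curve in up to 3 points, so deg p = 3.
Next, checking where it meets the axes: it meets the x-axis at x = 1 (among the integer gridlines).
Finally, matching integer coefficients to the picture gives p.

x^3 - x*y^2 - x^2 + x*y - y^2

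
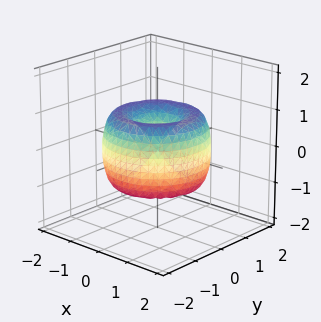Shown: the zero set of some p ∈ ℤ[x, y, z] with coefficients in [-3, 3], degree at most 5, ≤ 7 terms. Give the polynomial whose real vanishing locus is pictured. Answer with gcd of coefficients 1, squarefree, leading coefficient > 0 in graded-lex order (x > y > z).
First, the degree is 4 — no degree-3 surface has this shape.
Then, by symmetry, every cross-section ⟂ z is a circle, so x, y appear only via x² + y².
Then, observable constraints: one z-axis crossing is at z = 0; a circular section at z = -1 has radius exactly 1.
Finally, solving for integer coefficients yields p as stated.

x^4 + 2*x^2*y^2 + y^4 - 2*x^2 - 2*y^2 + z^2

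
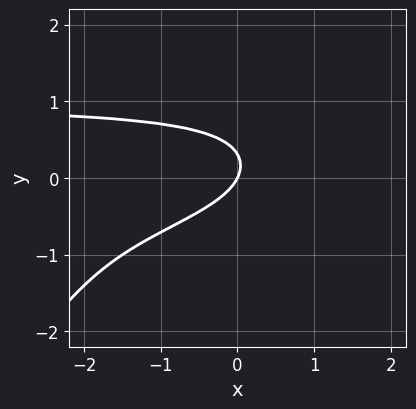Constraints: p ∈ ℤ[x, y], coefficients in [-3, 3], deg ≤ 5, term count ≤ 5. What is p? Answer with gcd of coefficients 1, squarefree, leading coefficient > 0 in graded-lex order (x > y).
1. The degree is 4 — the shape is more complex than any degree-3 curve.
2. Against the integer gridlines: it crosses the y-axis at the gridline y = 0; it crosses the x-axis at the gridline x = 0.
3. Solving for integer coefficients yields p as stated.

2*x*y^3 - 2*y^4 - 3*y^2 - 2*x + y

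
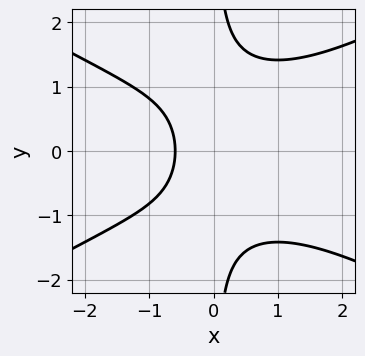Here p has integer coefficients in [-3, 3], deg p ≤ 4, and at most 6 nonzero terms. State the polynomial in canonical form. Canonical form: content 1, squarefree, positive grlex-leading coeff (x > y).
x^3 - 3*x*y^2 + 3*x + 2

(a) Degree: a generic line meets the curve in up to 3 points, so deg p = 3.
(b) Symmetries: mirror symmetry y ↦ −y ⇒ only even powers of y.
(c) Observable constraints: it misses every integer gridline on the y-axis.
(d) These observations pin down the coefficients.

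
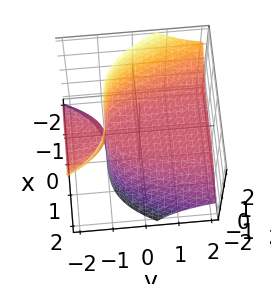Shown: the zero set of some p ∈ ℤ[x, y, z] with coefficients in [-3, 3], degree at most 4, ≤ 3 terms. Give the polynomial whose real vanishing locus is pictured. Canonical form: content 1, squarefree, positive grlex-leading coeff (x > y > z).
x^3 + 3*y*z + 3*z

First, degree: the shape is more complex than any degree-2 surface, so deg p = 3.
Next, checking where it meets the axes: it meets the z-axis at z = 0 (among the integer gridlines); it crosses the x-axis at the gridline x = 0; every point of the y-axis in the box is on the surface.
Finally, the integer polynomial consistent with all of this is the stated p.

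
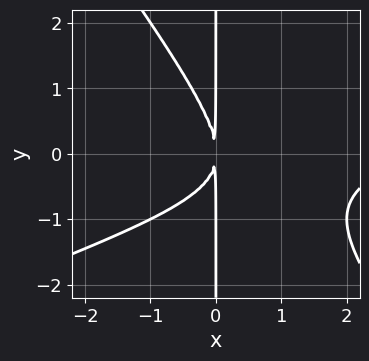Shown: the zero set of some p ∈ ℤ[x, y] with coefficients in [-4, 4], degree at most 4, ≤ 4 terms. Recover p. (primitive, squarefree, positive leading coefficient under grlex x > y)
x^3 - 2*x^2*y - 2*x*y^2 - 3*x^2

First, deg p = 3.
Then, against the integer gridlines: every point of the y-axis in the box is on the curve.
Finally, putting this together gives p.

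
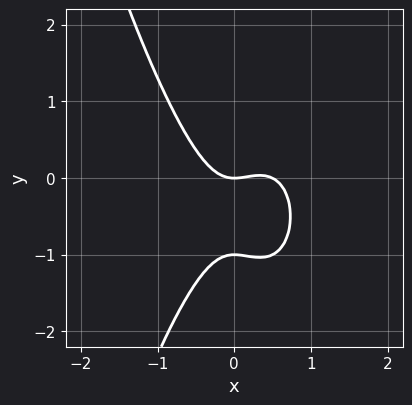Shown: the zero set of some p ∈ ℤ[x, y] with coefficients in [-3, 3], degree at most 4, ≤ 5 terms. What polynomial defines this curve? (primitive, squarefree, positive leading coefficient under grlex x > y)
First, degree: the shape is more complex than any degree-2 curve, so deg p = 3.
Next, observable constraints: the y-axis gridline crossings are at y ∈ {-1, 0}; it meets the x-axis at x = 0 (among the integer gridlines).
Finally, fitting integer coefficients to these (and the overall shape) gives p.

2*x^3 - x^2 + y^2 + y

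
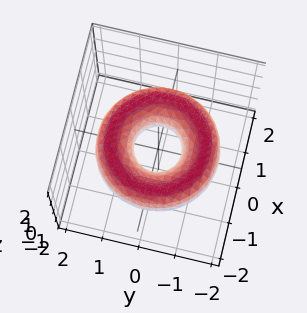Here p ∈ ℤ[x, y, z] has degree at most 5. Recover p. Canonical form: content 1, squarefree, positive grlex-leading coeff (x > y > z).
x^4 + 2*x^2*y^2 + y^4 - 3*x^2 - 3*y^2 + 3*z^2 + 1

First, the degree is 4 — a generic line meets the surface in up to 4 points.
Next, by symmetry, the z-axis is an axis of rotation, so x and y enter only as x² + y².
Next, from the axis intercepts and sections: the surface avoids every integer z-axis point in the box; a circular section at z = 0 has radius between 0 and 1.
Finally, solving for integer coefficients yields p as stated.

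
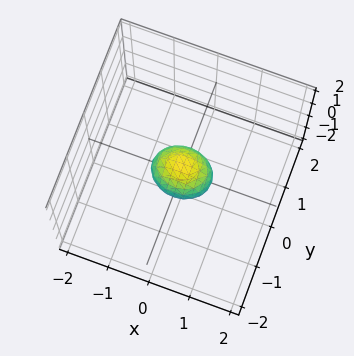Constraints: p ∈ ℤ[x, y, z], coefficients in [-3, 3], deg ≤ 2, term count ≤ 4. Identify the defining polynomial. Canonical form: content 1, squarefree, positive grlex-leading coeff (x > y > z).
deg p = 2. A closed, bounded, convex surface; a quadric.
Symmetries: mirror symmetry z ↦ −z ⇒ only even powers of z; the y ↦ −y reflection is a symmetry, so y appears only in even powers; it's symmetric under x → −x, forcing even powers of x.
The integer polynomial consistent with all of this is the stated p.

2*x^2 + 3*y^2 + 2*z^2 - 1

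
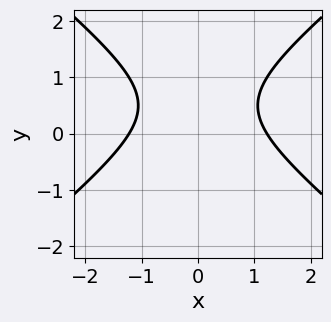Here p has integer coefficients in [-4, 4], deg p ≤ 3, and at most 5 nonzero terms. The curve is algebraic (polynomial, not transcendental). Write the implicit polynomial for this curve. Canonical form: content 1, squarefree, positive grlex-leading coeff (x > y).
2*x^2 - 3*y^2 + 3*y - 3

1. The degree is 2 — a generic line meets the curve in up to 2 points.
2. Symmetries: it's symmetric under x → −x, forcing even powers of x.
3. Reading off the gridlines: the curve avoids every integer y-axis point in the box.
4. Solving for integer coefficients yields p as stated.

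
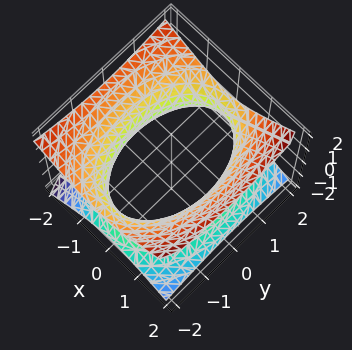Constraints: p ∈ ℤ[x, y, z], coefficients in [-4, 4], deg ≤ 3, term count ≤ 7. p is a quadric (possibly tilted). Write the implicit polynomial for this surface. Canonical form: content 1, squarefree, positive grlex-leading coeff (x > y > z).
(a) The degree is 2 — no degree-1 surface has this shape.
(b) Checking where it meets the axes: the surface avoids every integer z-axis point in the box.
(c) The integer polynomial consistent with all of this is the stated p.

2*x^2 + x*z + y^2 - 3*z^2 - 3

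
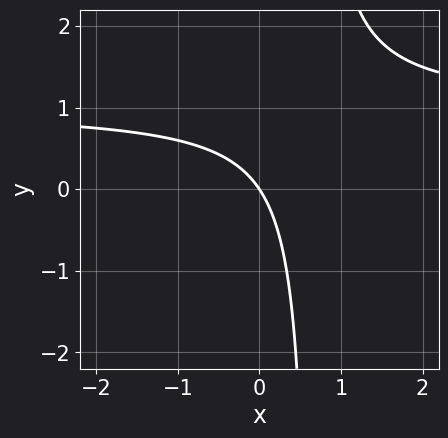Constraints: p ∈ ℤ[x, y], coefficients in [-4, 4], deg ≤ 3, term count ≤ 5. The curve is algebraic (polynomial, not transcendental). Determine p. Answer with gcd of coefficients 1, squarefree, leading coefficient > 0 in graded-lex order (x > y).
3*x*y - 3*x - 2*y

First, deg p = 2.
Next, from the visible intercepts: it crosses the x-axis at the gridline x = 0; it crosses the y-axis at the gridline y = 0.
Finally, these observations pin down the coefficients.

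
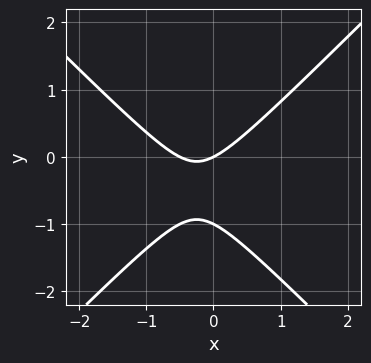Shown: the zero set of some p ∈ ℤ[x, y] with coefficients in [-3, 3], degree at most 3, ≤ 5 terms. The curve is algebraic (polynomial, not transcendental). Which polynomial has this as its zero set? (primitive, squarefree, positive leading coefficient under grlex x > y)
The degree is 2 — the shape is more complex than any degree-1 curve.
Against the integer gridlines: among the integer gridlines, it crosses the y-axis at y ∈ {-1, 0}; it meets the x-axis at x = 0 (among the integer gridlines).
Assembling these constraints gives the stated polynomial.

2*x^2 - 2*y^2 + x - 2*y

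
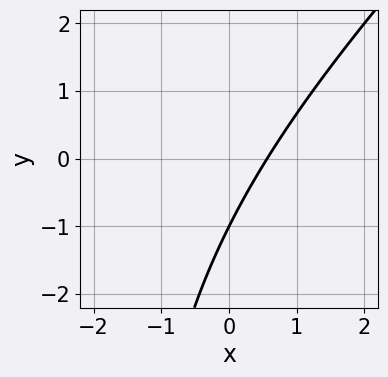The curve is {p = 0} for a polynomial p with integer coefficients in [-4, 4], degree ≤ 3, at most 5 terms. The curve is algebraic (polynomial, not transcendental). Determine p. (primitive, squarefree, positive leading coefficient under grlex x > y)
x^2 - x*y + 3*x - 2*y - 2

1. The degree is 2 — a generic line meets the curve in up to 2 points.
2. From the visible intercepts: it crosses the y-axis at the gridline y = -1.
3. Matching integer coefficients to the picture gives p.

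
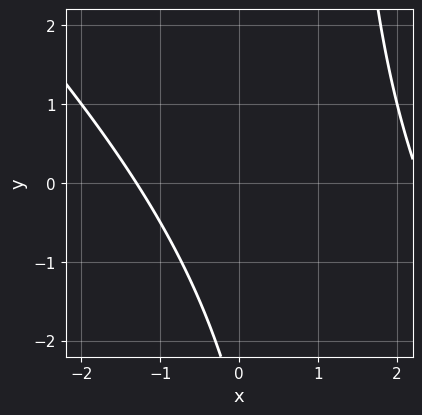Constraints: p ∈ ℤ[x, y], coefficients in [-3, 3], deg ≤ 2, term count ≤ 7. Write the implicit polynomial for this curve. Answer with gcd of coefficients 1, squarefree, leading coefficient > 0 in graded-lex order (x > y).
x^2 + x*y - x - y - 3

First, the degree is 2 — the shape is more complex than any degree-1 curve.
Next, against the integer gridlines: the curve avoids every integer y-axis point in the box.
Finally, assembling these constraints gives the stated polynomial.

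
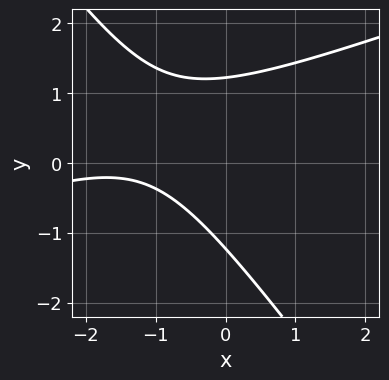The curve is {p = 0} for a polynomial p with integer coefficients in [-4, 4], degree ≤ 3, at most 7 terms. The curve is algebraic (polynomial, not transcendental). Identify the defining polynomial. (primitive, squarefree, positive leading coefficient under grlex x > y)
x^2 - 2*x*y - 2*y^2 + 3*x + 3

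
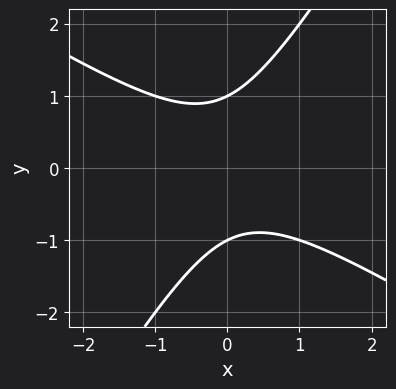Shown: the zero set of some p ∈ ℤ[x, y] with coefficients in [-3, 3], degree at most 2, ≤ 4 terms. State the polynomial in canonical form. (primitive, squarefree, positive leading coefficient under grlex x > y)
1. deg p = 2. No degree-1 curve has this shape.
2. Checking where it meets the axes: among the integer gridlines, it crosses the y-axis at y ∈ {-1, 1}; it misses every integer gridline on the x-axis.
3. The integer polynomial consistent with all of this is the stated p.

x^2 + x*y - y^2 + 1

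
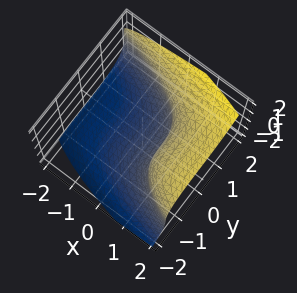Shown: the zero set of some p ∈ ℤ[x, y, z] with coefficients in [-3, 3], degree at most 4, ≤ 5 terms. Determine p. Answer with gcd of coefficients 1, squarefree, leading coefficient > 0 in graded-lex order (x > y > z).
y^3 - z^3 + 3*x - 2

The degree is 3 — no degree-2 surface has this shape.
Matching integer coefficients to the picture gives p.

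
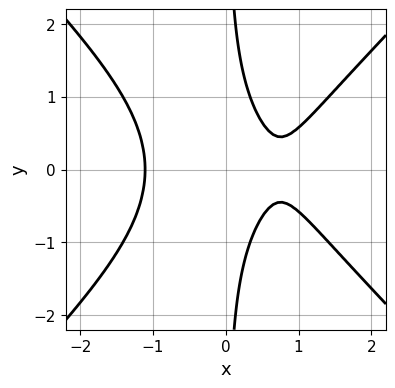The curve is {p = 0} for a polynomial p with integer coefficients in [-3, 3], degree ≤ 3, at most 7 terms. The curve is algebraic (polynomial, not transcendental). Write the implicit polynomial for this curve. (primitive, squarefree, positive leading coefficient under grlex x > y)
Degree: the shape is more complex than any degree-2 curve, so deg p = 3.
Symmetries: mirror symmetry y ↦ −y ⇒ only even powers of y.
From the axis intercepts and sections: the curve avoids every integer y-axis point in the box.
Assembling these constraints gives the stated polynomial.

3*x^3 - 3*x*y^2 - x^2 - 3*x + 2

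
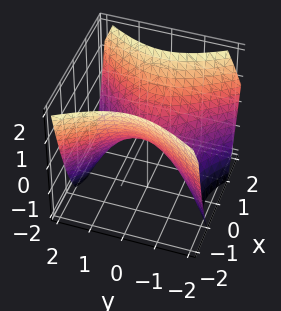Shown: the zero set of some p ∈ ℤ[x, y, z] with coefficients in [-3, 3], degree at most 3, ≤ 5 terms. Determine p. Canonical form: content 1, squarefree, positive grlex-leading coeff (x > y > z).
First, deg p = 2.
Next, symmetries: it's symmetric under y → −y, forcing even powers of y; mirror symmetry x ↦ −x ⇒ only even powers of x.
Then, from the axis intercepts and sections: one y-axis crossing is at y = 0; it crosses the x-axis at the gridline x = 0; it meets the z-axis at z = 0 (among the integer gridlines).
Finally, the integer polynomial consistent with all of this is the stated p.

3*x^2 - 2*y^2 - 3*z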